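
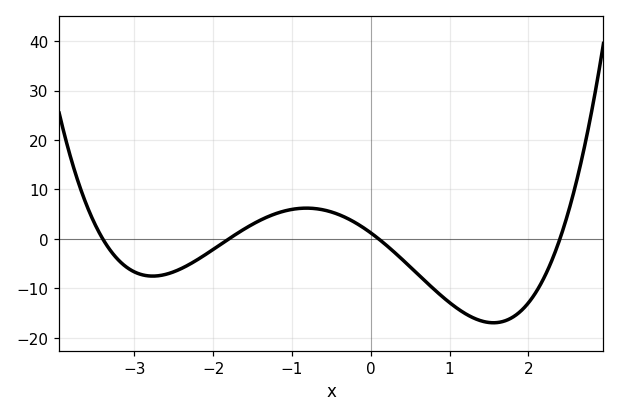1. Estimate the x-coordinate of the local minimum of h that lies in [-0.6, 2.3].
1.56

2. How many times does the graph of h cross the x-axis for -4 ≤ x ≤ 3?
4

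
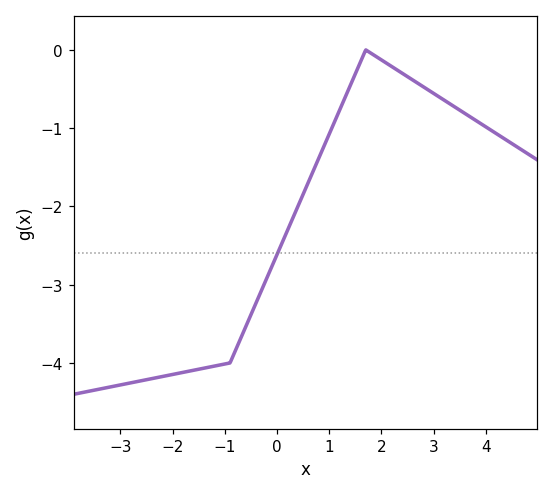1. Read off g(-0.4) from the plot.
-3.23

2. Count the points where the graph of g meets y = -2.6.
1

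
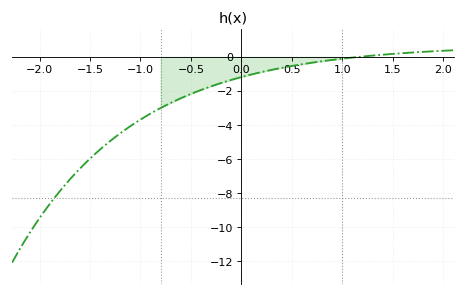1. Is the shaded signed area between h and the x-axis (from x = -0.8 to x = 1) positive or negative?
negative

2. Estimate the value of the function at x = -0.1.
-1.36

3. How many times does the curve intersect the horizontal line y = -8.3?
1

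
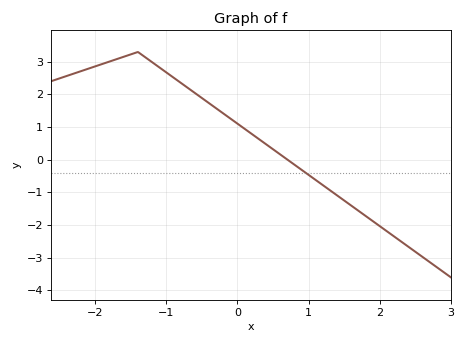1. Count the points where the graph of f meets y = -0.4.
1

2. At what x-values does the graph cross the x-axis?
0.7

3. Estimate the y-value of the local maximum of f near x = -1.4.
3.3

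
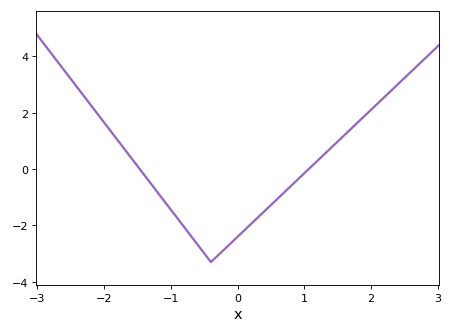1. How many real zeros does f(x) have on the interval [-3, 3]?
2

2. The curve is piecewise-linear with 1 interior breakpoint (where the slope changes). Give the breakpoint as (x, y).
(-0.4, -3.3)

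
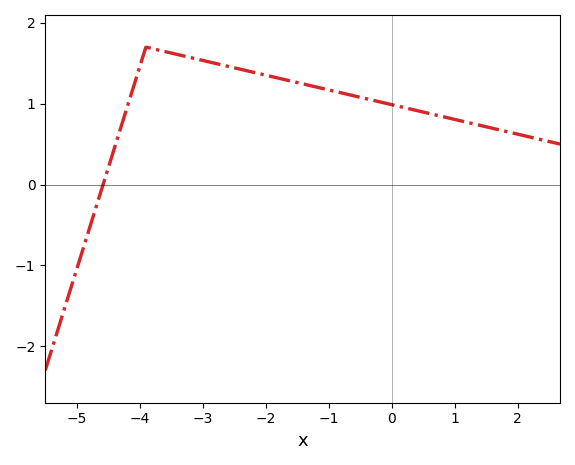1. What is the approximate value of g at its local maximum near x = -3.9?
1.7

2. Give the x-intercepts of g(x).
-4.6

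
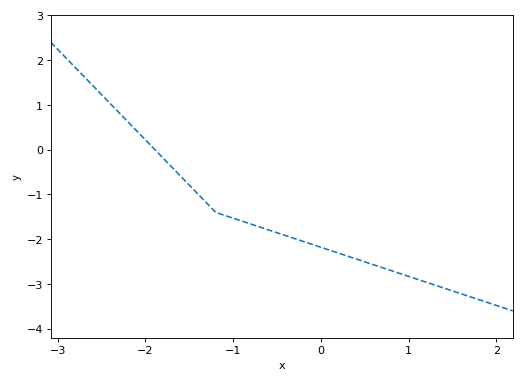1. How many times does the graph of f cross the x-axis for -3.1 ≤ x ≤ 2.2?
1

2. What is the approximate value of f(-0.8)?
-1.66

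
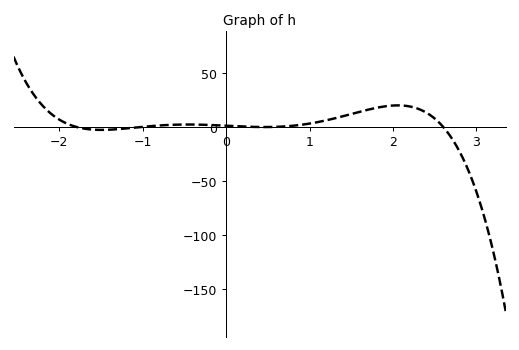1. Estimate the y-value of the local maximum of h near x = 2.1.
20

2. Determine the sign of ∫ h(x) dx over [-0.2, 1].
positive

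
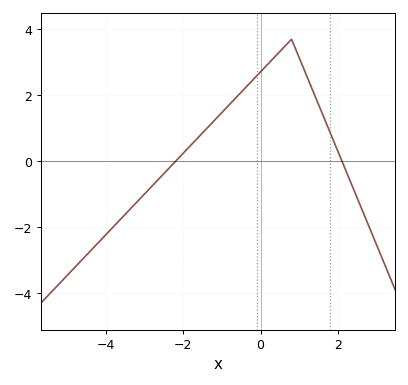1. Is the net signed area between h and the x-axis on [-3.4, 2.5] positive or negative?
positive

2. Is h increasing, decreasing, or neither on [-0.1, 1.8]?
neither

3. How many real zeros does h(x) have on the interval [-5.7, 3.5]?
2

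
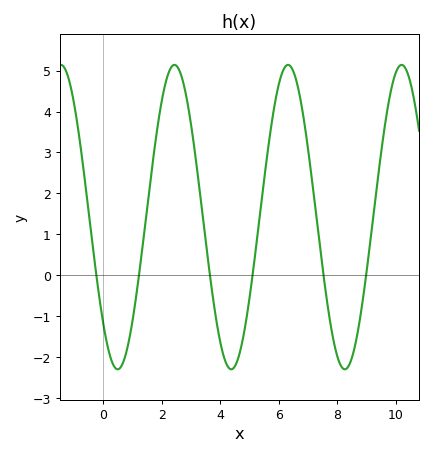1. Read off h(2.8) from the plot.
4.52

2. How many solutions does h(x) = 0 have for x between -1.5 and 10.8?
6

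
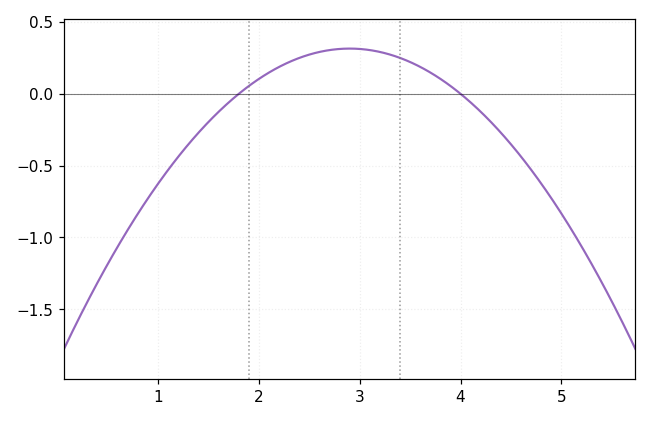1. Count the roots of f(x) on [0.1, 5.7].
2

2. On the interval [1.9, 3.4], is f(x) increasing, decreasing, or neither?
neither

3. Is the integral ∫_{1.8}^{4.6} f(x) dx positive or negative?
positive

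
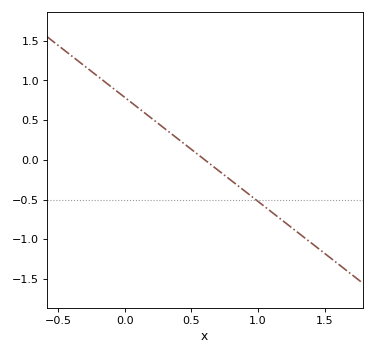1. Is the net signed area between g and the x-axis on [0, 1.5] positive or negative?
negative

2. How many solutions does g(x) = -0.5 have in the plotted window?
1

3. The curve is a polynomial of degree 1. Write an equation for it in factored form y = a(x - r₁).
y = -1.31(x - 0.6)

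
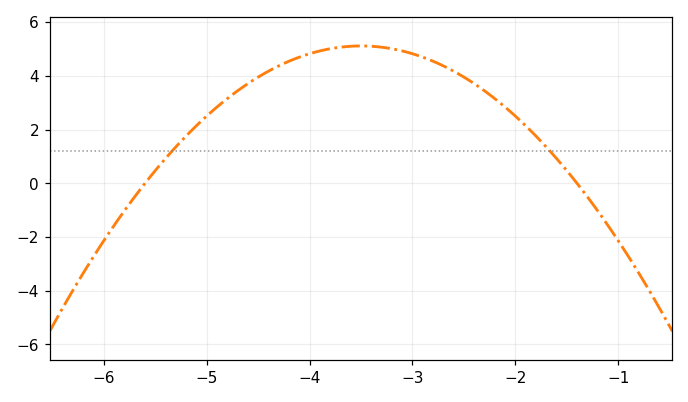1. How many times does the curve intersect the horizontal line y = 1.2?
2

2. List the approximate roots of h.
-5.6, -1.4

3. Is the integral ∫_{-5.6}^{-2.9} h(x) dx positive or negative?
positive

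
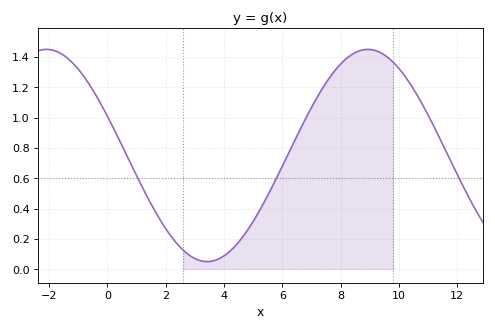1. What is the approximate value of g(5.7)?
0.562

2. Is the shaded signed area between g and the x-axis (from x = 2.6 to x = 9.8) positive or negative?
positive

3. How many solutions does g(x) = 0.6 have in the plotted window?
3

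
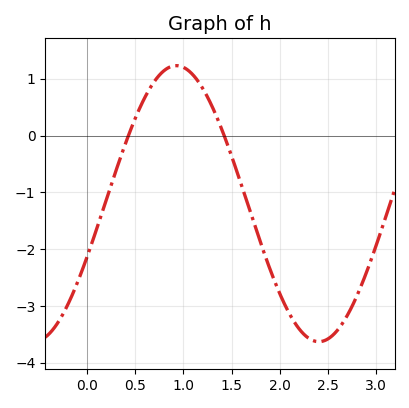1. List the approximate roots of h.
0.428, 1.42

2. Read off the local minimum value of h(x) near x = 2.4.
-3.63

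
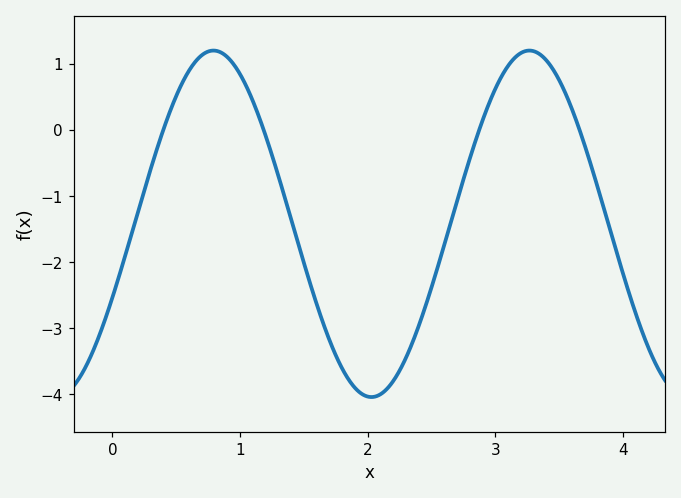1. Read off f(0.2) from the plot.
-1.2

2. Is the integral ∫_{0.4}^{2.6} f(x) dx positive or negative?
negative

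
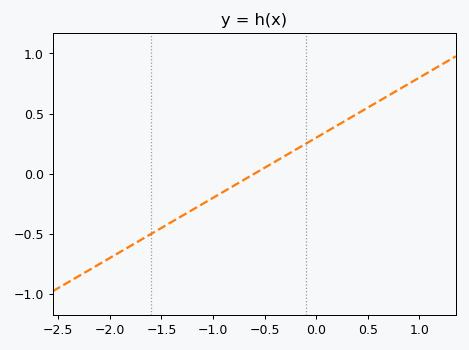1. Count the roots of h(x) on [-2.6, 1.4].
1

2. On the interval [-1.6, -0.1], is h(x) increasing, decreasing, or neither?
increasing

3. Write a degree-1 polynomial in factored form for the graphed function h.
y = 0.5(x + 0.6)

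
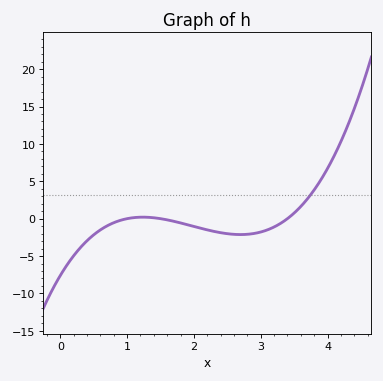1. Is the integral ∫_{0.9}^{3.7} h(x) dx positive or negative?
negative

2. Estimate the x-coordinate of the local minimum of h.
2.7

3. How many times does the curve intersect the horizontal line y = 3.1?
1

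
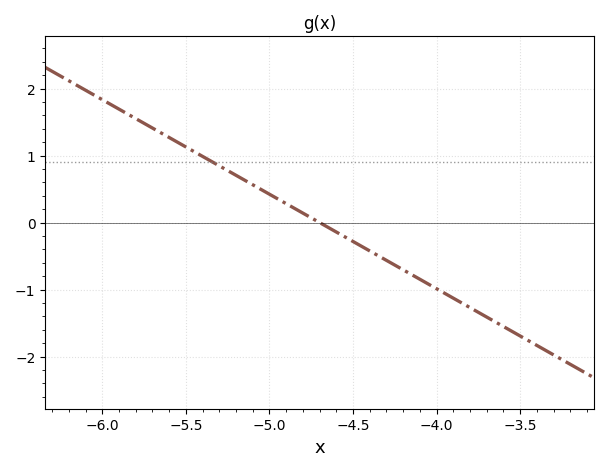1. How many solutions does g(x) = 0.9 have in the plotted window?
1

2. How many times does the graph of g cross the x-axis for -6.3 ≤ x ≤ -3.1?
1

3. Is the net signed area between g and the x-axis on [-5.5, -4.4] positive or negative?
positive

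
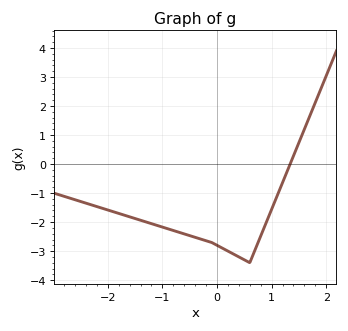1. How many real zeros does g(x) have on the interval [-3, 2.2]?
1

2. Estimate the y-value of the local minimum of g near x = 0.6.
-3.4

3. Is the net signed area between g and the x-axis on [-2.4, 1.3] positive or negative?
negative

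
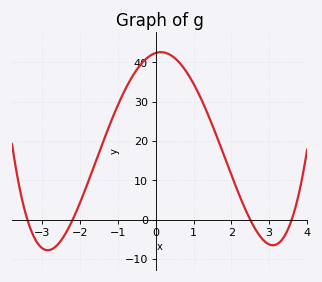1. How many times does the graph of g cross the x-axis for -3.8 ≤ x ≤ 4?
4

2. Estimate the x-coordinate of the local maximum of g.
0.135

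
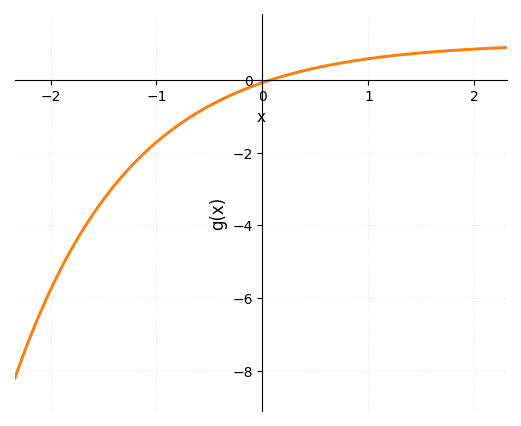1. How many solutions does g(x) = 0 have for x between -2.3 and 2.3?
1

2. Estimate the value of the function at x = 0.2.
0.2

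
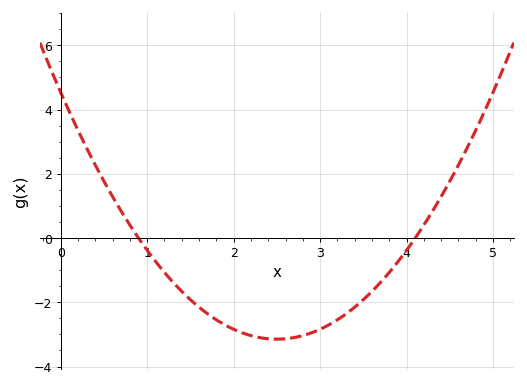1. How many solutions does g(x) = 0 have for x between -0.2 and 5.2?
2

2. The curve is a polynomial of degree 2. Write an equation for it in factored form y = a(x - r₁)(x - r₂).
y = 1.23(x - 0.9)(x - 4.1)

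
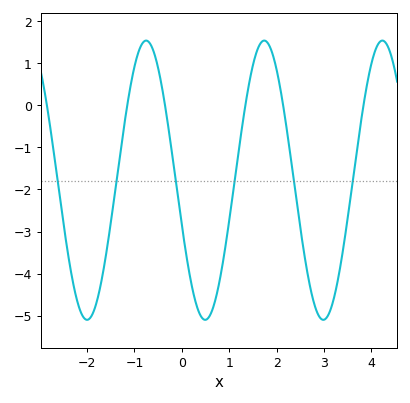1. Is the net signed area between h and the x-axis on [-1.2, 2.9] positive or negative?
negative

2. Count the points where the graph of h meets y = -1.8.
6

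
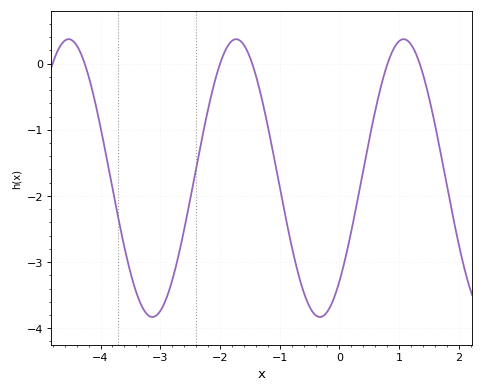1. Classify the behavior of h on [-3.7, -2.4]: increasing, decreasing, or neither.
neither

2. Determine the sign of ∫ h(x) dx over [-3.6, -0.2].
negative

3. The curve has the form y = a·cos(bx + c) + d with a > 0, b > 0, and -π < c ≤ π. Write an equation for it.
y = 2.1cos(2.2x - 2.4) - 1.73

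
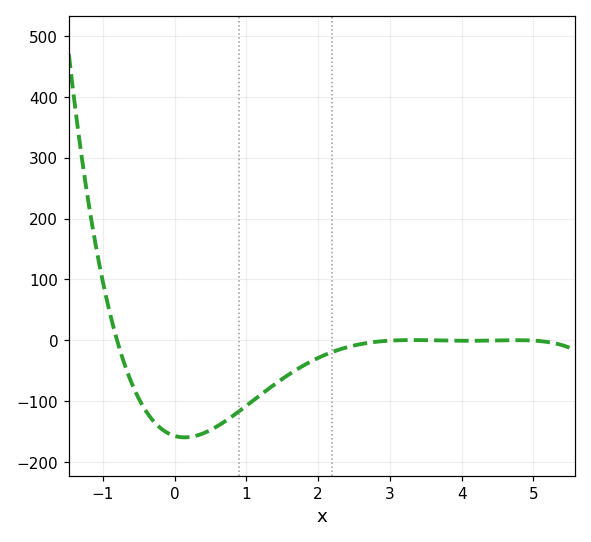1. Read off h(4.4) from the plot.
-0.422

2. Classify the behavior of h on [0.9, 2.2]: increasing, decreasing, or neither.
increasing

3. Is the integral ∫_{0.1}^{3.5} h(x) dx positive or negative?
negative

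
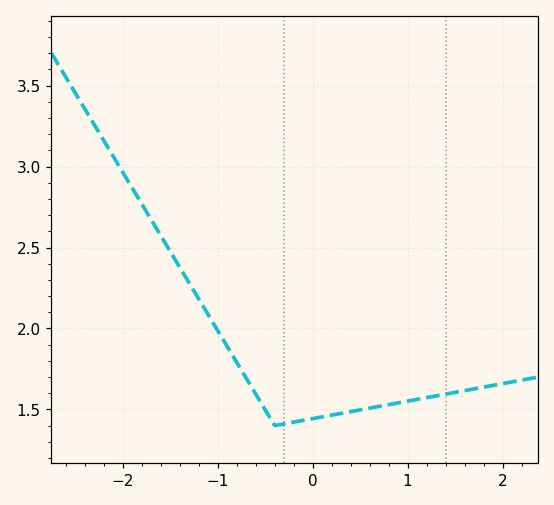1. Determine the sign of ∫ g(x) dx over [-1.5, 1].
positive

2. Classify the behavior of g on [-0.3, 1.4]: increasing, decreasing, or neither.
increasing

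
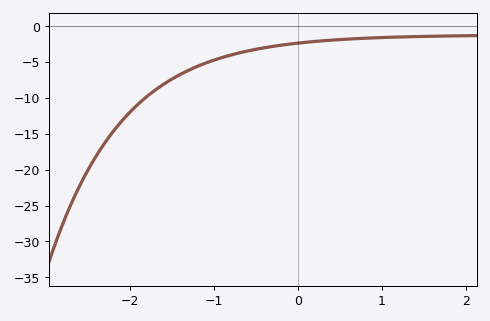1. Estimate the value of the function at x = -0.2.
-2.68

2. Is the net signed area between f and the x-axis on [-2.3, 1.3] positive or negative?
negative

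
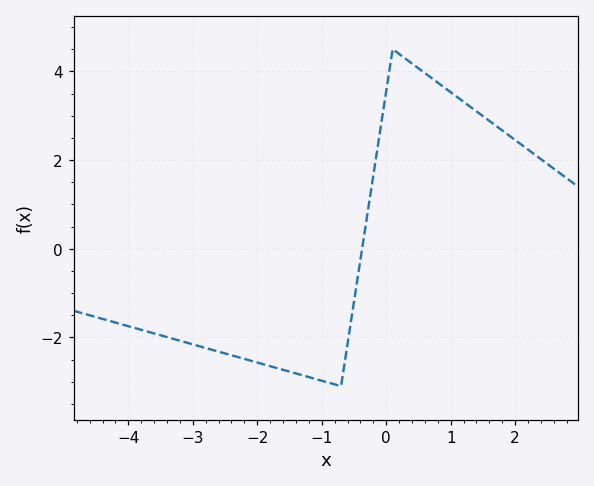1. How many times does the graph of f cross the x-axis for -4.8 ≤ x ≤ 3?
1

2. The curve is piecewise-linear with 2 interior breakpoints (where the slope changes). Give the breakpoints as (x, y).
(-0.7, -3.1); (0.1, 4.5)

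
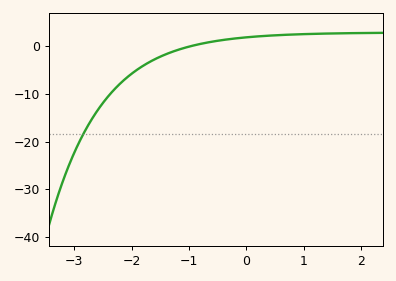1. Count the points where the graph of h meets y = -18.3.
1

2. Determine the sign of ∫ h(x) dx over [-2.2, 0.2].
negative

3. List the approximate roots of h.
-1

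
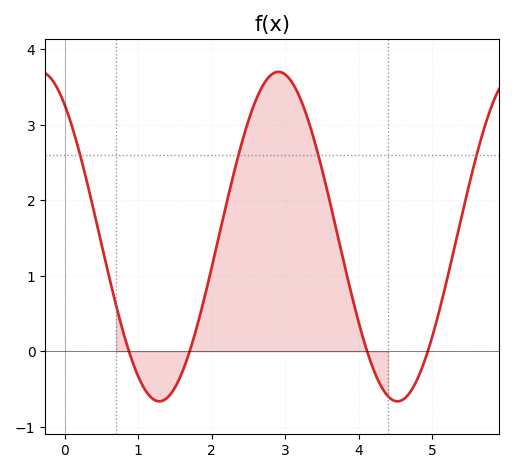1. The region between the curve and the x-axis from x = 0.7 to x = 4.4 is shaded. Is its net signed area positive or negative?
positive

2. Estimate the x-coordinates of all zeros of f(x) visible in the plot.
0.9, 1.7, 4.1, 4.9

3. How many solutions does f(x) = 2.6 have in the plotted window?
4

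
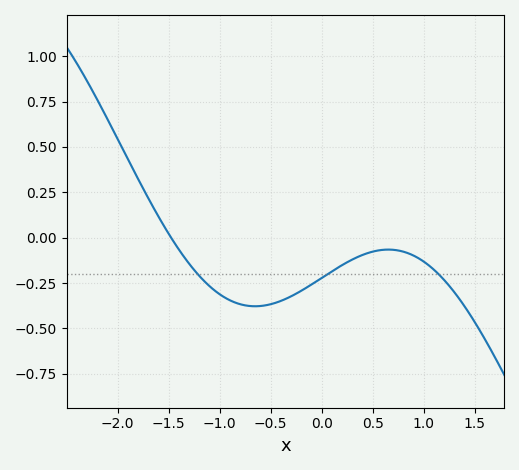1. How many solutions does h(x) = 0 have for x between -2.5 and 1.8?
1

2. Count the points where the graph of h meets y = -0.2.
3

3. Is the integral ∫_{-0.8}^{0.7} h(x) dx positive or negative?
negative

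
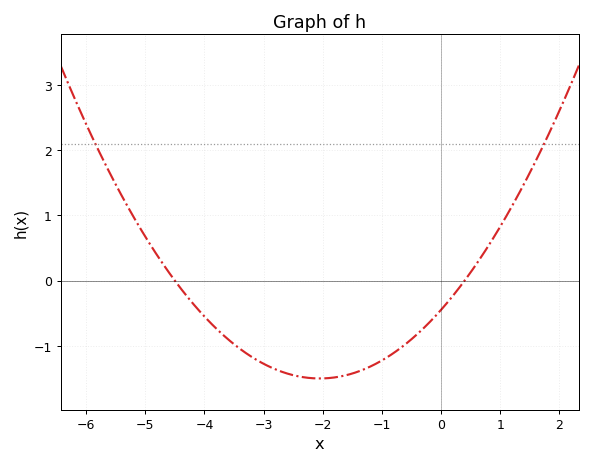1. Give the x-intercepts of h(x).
-4.4, 0.4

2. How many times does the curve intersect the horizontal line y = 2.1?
2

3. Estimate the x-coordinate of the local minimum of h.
-2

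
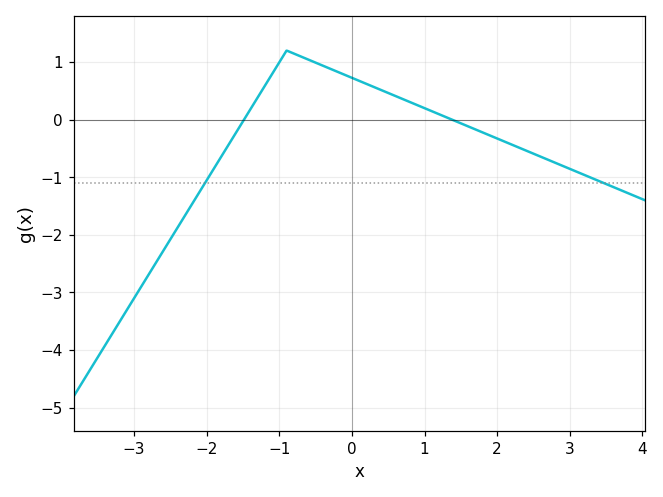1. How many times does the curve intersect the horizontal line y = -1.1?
2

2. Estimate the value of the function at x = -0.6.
1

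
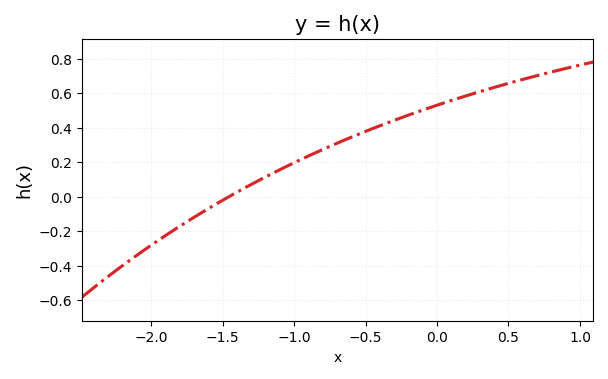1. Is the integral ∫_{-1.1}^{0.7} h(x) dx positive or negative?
positive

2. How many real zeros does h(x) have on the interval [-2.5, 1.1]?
1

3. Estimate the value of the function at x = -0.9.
0.24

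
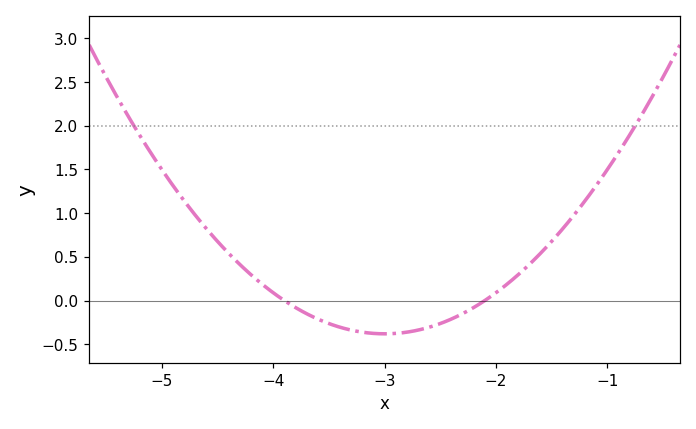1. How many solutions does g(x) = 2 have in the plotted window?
2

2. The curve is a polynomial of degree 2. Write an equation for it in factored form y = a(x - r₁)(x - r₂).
y = 0.47(x + 3.9)(x + 2.1)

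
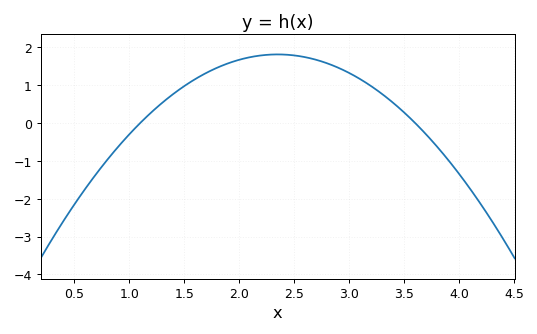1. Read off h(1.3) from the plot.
0.534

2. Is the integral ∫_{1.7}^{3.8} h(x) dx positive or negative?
positive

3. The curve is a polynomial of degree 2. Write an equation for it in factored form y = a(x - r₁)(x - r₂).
y = -1.16(x - 1.1)(x - 3.6)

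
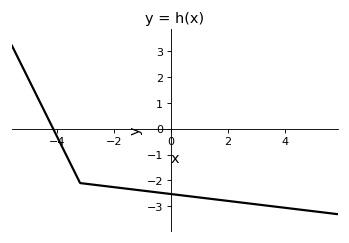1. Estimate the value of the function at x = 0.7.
-2.6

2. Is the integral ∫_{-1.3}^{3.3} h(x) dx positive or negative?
negative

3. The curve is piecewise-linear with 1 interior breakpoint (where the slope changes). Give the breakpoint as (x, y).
(-3.2, -2.1)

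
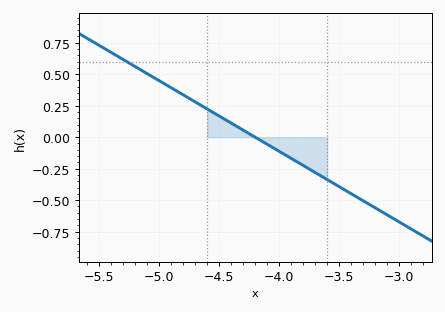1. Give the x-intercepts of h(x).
-4.2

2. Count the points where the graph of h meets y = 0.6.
1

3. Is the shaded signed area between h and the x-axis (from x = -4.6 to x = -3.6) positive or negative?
negative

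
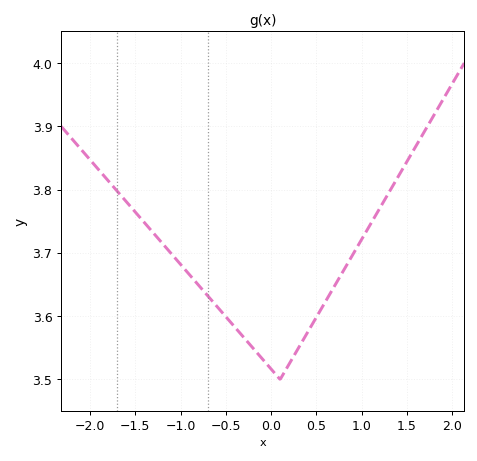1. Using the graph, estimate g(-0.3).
3.57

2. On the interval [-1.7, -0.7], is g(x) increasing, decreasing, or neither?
decreasing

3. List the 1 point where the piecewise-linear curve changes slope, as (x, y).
(0.1, 3.5)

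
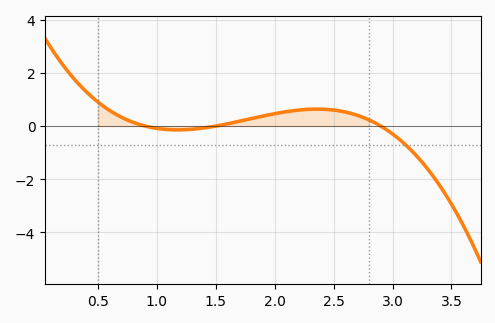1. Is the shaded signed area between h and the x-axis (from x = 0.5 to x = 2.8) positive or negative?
positive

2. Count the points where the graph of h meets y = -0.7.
1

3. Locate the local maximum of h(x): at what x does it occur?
2.36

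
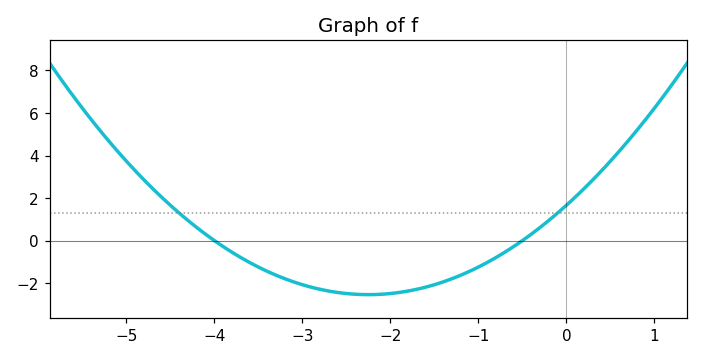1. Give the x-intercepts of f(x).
-4, -0.5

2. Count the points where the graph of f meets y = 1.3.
2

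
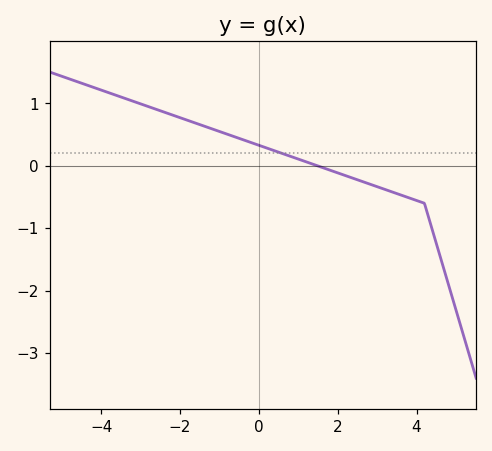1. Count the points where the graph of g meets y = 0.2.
1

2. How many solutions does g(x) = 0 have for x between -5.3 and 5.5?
1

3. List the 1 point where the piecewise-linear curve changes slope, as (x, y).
(4.2, -0.6)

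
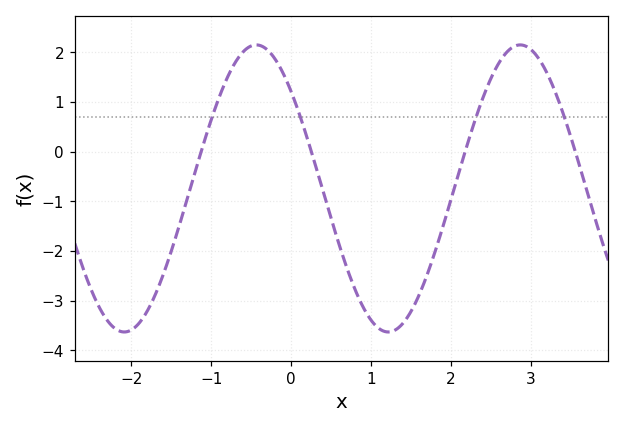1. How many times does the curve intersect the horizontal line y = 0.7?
4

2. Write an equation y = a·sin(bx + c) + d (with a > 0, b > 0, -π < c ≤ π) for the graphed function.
y = 2.89sin(1.9x + 2.4) - 0.74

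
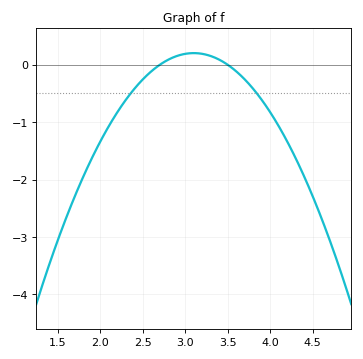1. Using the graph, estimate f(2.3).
-0.61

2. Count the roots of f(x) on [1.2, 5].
2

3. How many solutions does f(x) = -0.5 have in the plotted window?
2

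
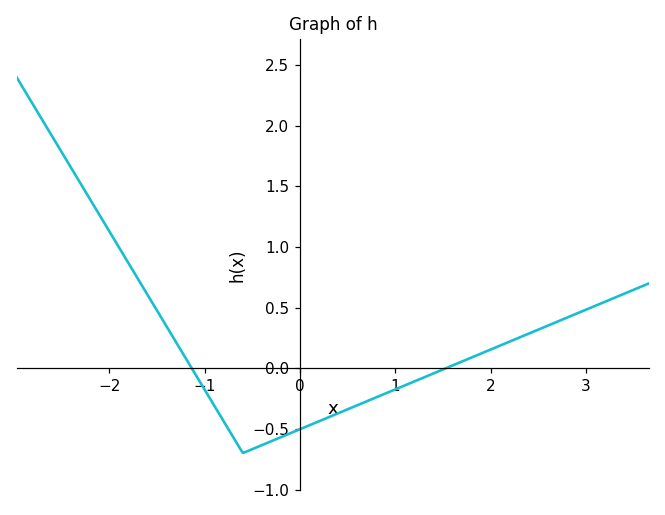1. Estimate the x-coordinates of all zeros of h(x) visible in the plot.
-1.1, 1.5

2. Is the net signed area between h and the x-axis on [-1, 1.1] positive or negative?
negative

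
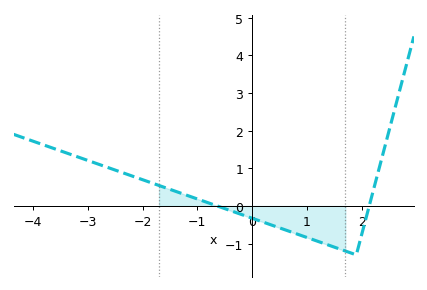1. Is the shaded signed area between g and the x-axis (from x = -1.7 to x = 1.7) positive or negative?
negative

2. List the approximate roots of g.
-0.641, 2.14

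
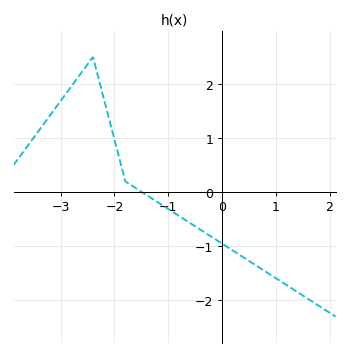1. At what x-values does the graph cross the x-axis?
-1.5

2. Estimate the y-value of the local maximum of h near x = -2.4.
2.5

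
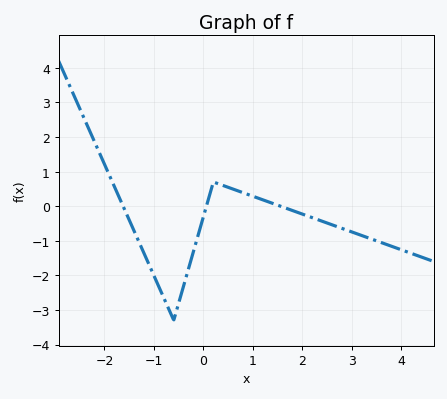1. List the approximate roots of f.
-1.6, 0, 1.6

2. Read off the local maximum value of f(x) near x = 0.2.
0.7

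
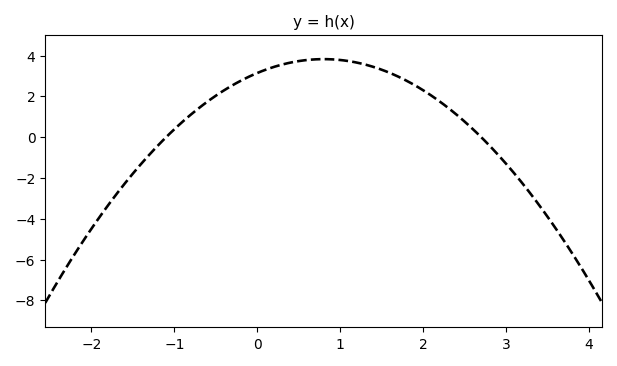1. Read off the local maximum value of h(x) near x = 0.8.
3.83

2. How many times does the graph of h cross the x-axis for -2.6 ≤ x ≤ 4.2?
2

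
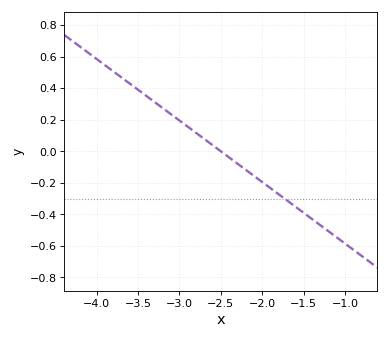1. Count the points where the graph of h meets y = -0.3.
1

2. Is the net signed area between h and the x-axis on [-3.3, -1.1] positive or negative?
negative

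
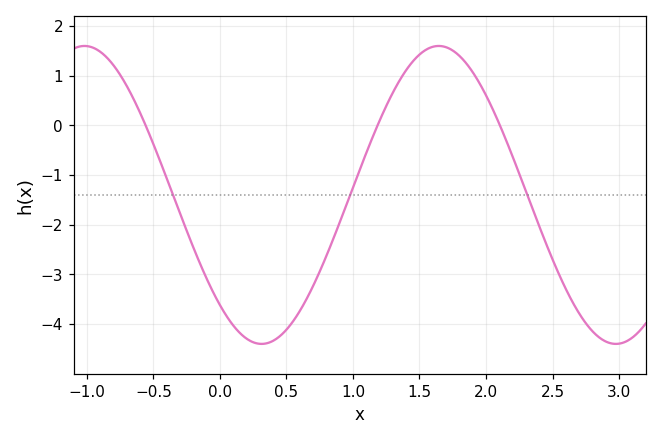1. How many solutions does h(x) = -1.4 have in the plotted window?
3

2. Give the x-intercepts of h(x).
-0.6, 1.2, 2.1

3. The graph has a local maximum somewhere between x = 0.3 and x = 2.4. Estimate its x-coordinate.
1.6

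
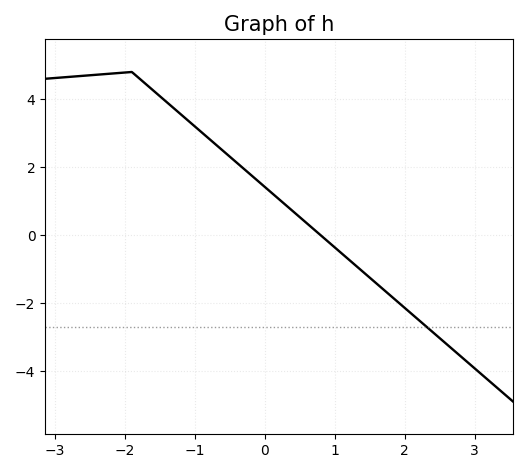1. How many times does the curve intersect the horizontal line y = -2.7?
1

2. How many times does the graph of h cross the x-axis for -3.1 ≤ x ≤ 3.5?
1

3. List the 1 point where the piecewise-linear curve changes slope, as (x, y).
(-1.9, 4.8)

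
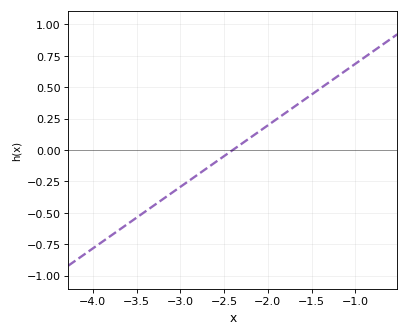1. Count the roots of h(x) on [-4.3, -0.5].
1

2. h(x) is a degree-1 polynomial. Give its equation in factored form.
y = 0.49(x + 2.4)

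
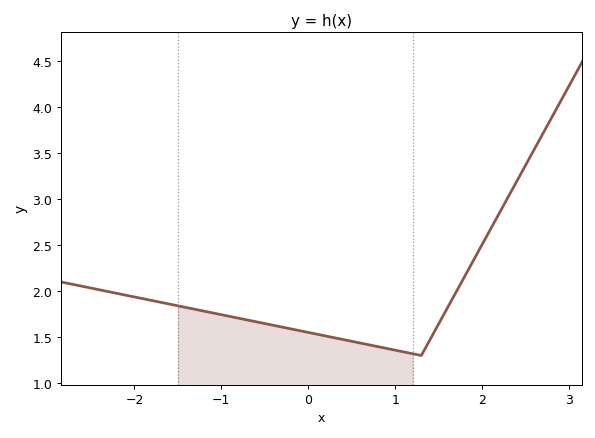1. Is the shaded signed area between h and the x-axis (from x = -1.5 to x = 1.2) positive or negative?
positive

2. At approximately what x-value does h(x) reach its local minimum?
1.3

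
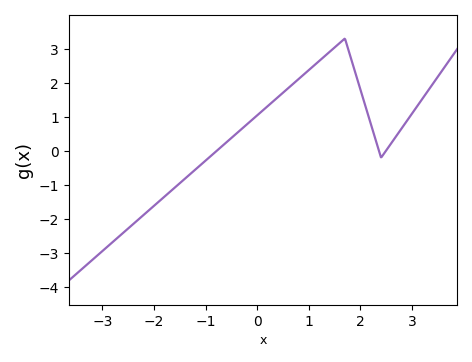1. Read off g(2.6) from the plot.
0.2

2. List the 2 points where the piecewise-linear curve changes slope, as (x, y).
(1.7, 3.3); (2.4, -0.2)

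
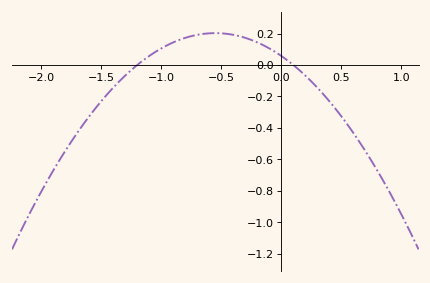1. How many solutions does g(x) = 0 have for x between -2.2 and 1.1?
2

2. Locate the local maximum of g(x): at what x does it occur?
-0.55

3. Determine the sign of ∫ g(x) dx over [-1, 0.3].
positive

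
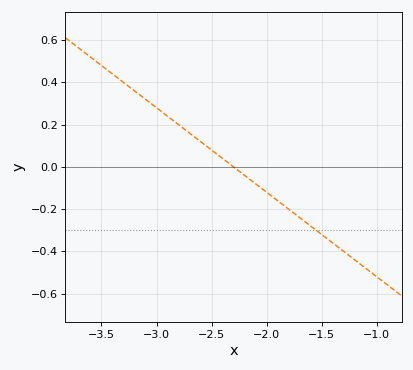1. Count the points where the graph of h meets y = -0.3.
1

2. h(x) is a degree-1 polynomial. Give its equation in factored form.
y = -0.4(x + 2.3)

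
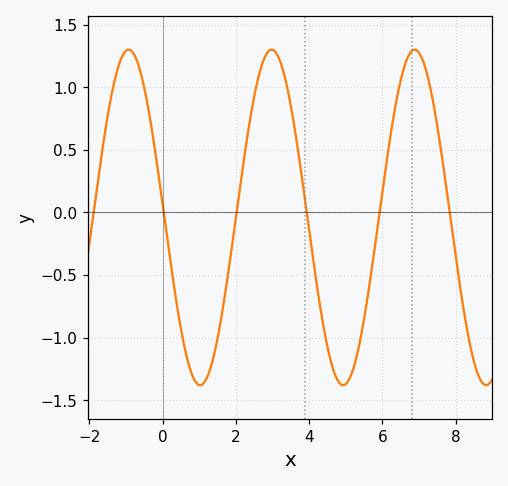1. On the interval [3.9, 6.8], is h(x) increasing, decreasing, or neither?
neither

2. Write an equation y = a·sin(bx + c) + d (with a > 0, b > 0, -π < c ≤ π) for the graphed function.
y = 1.34sin(1.6x + 3.1) - 0.04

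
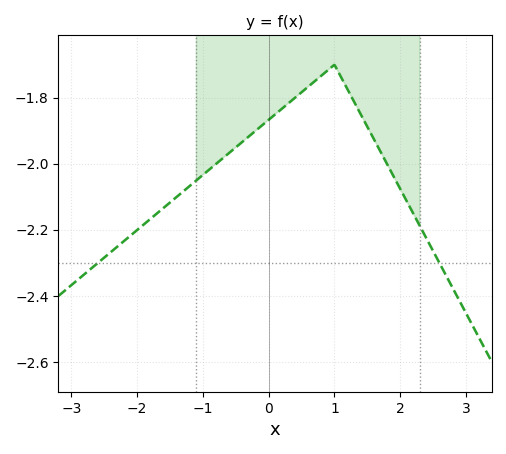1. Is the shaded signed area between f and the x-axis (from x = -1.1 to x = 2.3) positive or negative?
negative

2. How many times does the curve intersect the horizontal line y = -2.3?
2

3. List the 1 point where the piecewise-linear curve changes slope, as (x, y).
(1, -1.7)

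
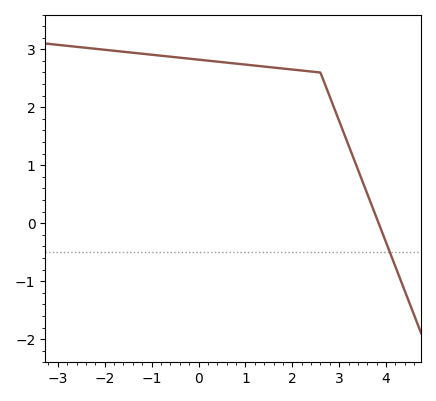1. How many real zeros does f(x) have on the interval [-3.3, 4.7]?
1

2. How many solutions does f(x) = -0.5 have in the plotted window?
1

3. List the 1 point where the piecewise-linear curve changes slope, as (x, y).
(2.6, 2.6)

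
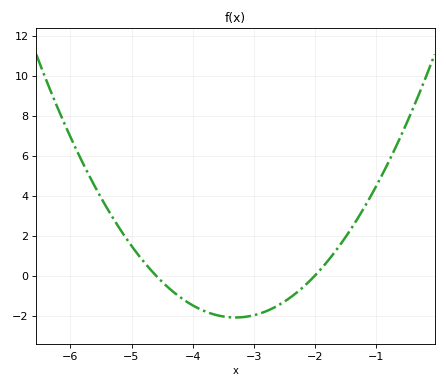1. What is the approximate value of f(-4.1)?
-1.3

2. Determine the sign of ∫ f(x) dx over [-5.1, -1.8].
negative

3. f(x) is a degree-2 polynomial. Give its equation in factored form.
y = 1.24(x + 4.6)(x + 2)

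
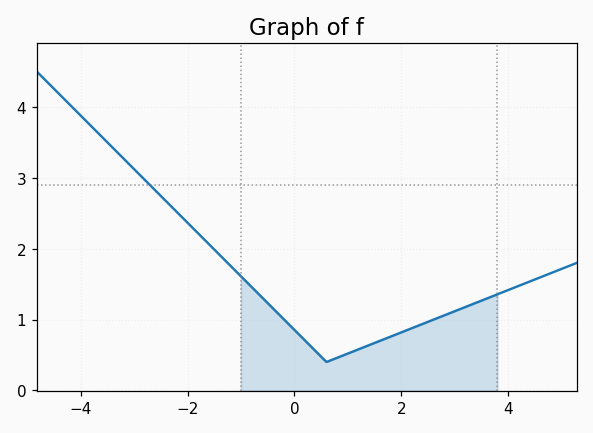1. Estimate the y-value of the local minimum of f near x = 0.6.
0.401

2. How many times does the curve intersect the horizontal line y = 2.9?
1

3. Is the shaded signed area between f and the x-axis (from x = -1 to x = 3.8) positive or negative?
positive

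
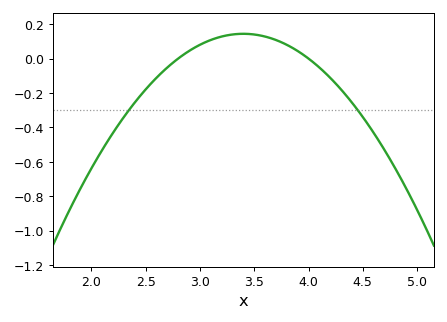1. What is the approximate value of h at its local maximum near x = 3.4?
0.144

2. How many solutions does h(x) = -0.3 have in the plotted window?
2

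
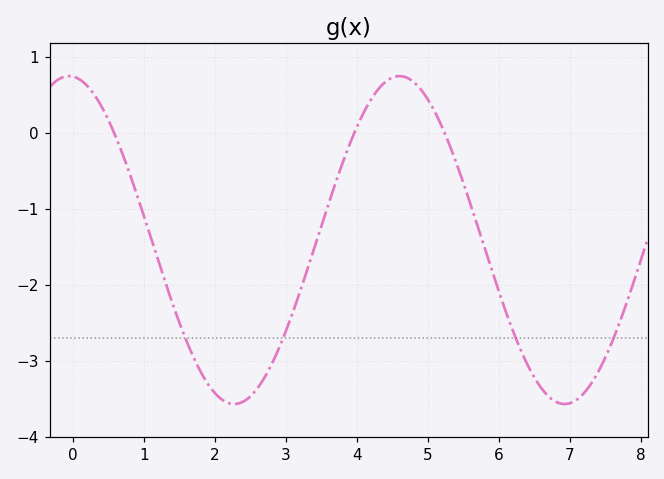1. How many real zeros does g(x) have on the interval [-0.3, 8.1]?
3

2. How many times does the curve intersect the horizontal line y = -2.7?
4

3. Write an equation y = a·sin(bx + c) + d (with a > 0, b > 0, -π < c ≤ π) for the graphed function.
y = 2.16sin(1.4x + 1.6) - 1.41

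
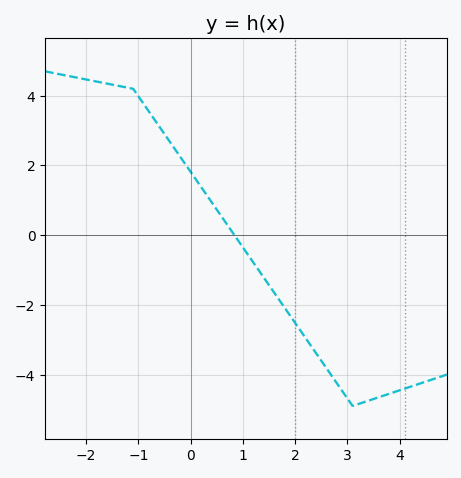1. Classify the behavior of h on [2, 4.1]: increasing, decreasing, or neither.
neither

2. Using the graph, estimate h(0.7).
0.3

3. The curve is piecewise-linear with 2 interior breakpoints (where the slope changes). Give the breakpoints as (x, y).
(-1.1, 4.2); (3.1, -4.9)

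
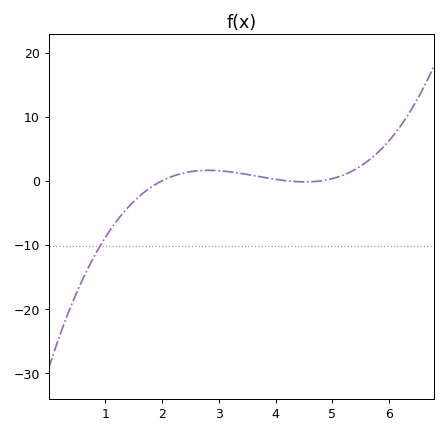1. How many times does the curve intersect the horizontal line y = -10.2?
1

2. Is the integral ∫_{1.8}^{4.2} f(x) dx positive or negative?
positive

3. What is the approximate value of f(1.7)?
-2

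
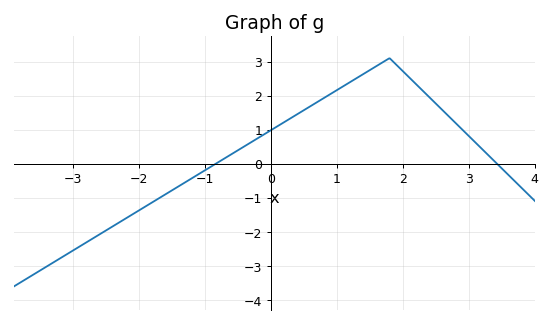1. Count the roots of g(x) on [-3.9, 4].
2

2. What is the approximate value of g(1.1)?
2.3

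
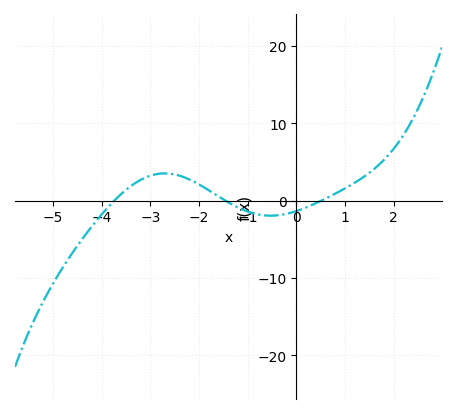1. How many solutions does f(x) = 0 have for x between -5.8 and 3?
3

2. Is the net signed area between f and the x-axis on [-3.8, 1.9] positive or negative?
positive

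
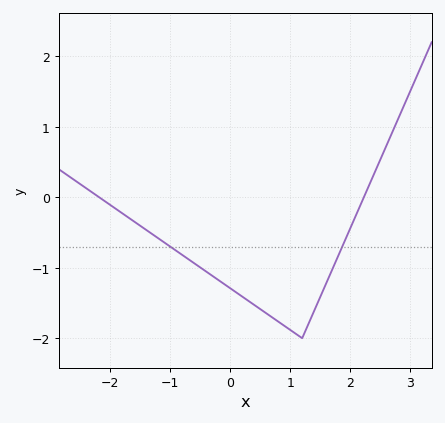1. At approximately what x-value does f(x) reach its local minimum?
1.2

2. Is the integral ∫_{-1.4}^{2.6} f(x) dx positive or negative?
negative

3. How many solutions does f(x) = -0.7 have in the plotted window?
2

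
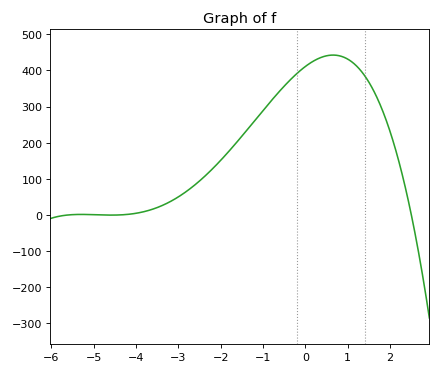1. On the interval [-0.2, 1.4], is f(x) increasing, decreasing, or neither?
neither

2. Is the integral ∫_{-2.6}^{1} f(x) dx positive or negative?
positive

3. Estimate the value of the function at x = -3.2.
36.5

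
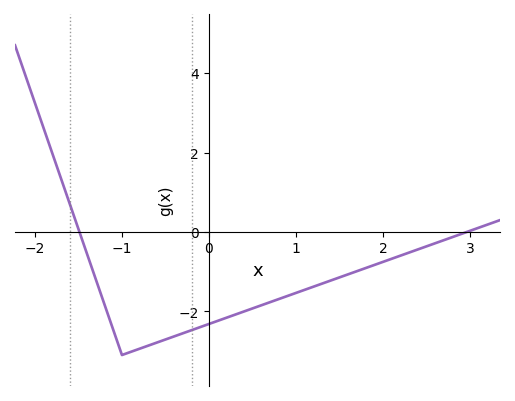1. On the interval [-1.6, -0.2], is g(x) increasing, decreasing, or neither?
neither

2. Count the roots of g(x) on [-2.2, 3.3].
2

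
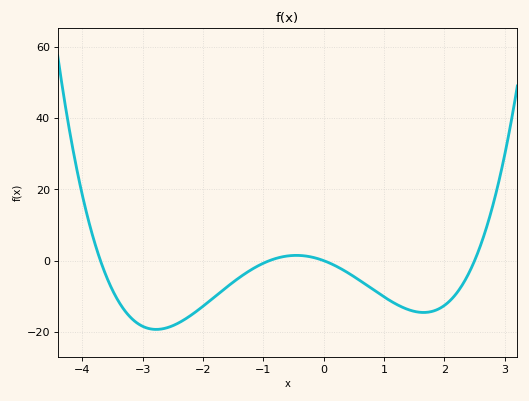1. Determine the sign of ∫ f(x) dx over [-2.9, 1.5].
negative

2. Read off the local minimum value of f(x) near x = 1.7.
-14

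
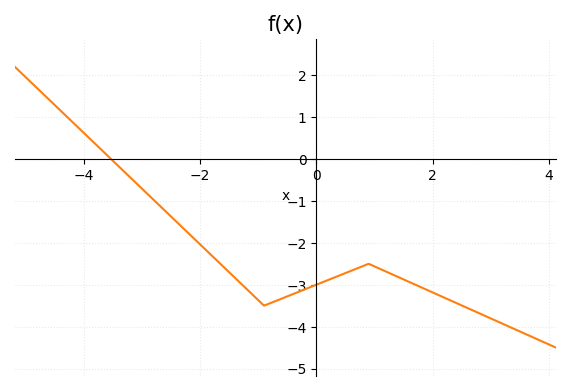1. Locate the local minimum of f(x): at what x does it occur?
-0.9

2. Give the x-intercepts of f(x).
-3.53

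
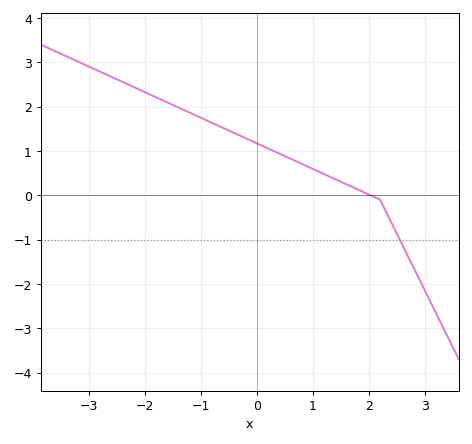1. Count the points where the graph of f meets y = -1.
1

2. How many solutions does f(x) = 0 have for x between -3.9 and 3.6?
1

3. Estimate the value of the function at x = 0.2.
1.1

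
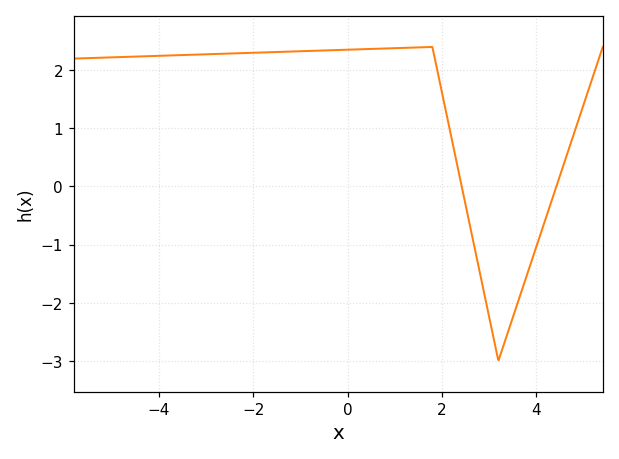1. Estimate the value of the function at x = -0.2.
2.35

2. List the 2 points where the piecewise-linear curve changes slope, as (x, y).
(1.8, 2.4); (3.2, -3)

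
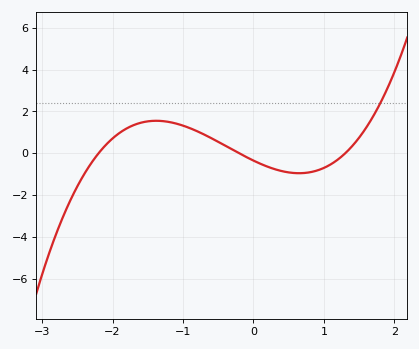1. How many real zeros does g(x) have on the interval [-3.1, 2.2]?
3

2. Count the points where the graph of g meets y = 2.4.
1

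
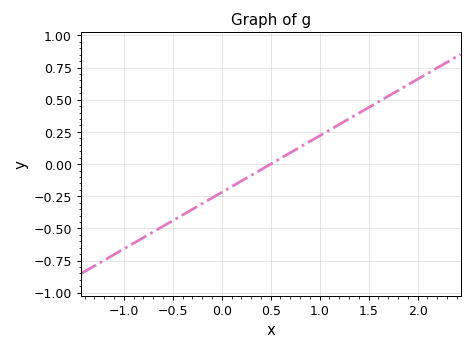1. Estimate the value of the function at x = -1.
-0.66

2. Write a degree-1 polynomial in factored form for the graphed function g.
y = 0.44(x - 0.5)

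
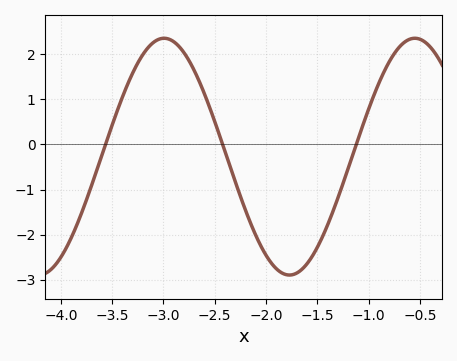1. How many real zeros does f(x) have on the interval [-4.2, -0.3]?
3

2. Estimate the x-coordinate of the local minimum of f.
-1.77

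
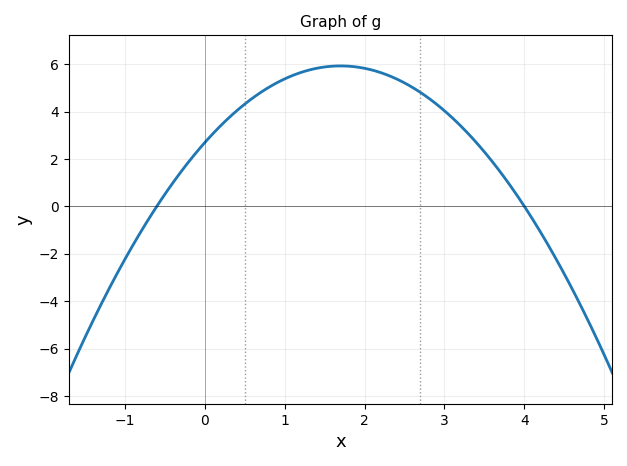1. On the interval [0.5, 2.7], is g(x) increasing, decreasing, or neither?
neither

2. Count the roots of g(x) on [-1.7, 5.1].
2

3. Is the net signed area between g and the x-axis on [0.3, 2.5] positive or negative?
positive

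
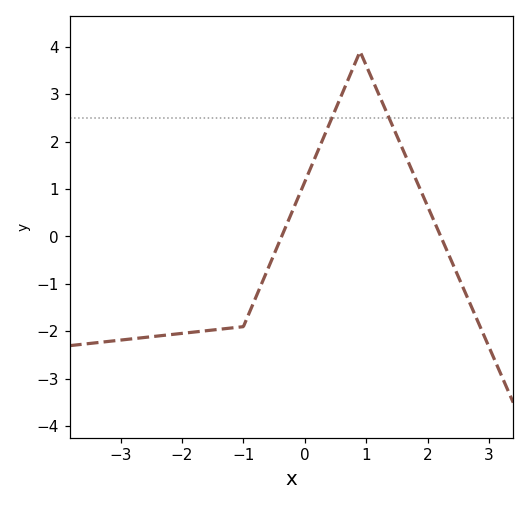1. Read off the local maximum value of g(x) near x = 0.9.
3.9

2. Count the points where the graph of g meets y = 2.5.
2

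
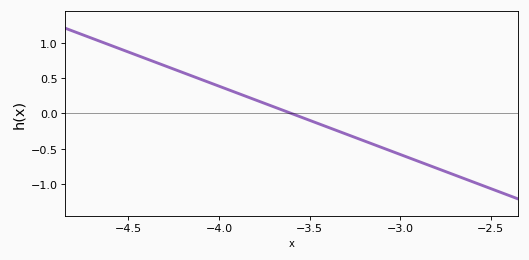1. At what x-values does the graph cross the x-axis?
-3.6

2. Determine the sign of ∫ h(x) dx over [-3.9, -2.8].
negative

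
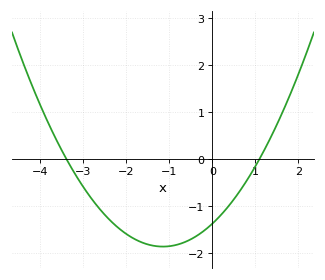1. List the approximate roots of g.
-3.4, 1.1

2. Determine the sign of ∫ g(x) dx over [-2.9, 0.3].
negative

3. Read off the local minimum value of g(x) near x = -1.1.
-1.9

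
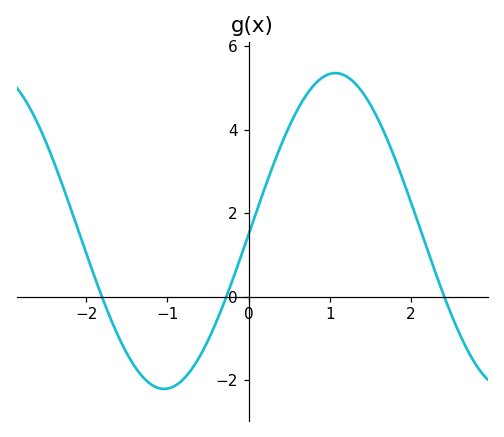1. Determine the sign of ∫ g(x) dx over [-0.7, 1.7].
positive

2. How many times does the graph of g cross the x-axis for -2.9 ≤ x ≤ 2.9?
3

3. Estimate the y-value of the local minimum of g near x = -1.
-2.21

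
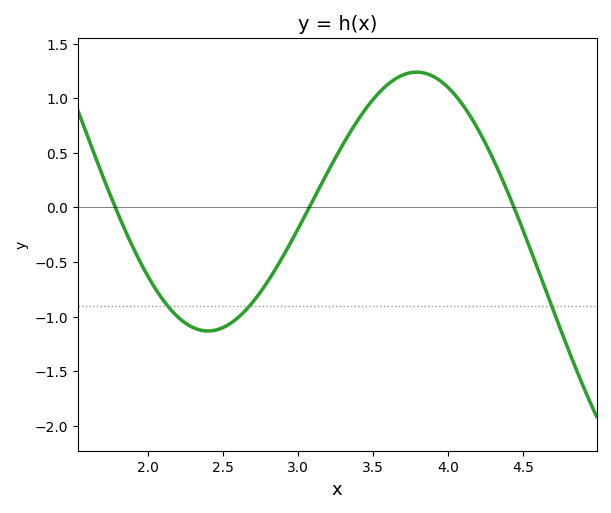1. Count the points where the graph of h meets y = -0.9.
3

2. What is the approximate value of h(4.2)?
0.711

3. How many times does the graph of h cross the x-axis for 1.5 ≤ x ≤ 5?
3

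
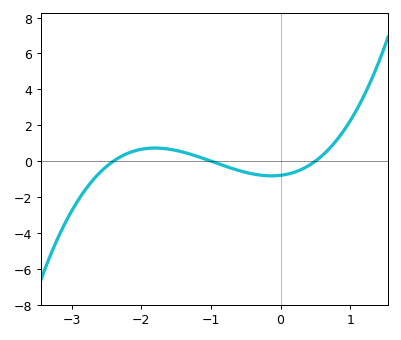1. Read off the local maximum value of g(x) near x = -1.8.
0.8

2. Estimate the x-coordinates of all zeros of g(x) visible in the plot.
-2.4, -1, 0.5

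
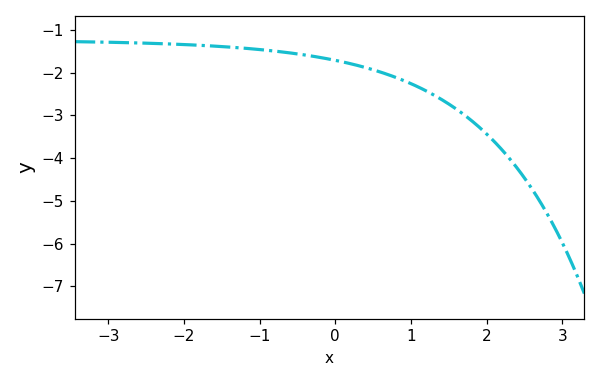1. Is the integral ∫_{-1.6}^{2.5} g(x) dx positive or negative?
negative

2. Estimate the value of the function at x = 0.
-1.71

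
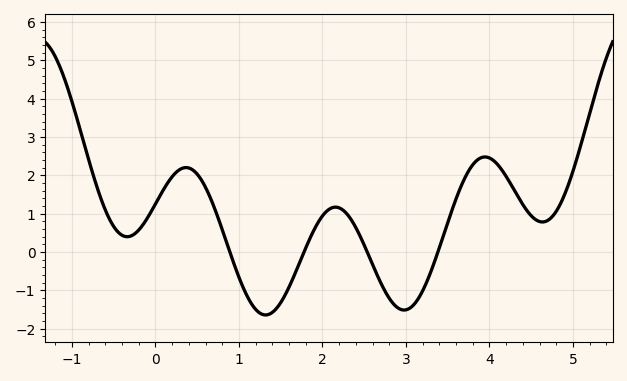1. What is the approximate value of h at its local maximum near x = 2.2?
1.2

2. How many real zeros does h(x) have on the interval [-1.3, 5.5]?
4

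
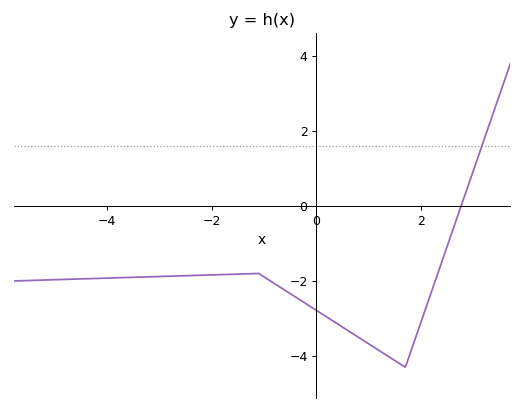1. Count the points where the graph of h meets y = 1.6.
1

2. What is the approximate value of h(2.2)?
-2.2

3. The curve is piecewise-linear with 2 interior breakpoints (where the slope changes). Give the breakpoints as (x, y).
(-1.1, -1.8); (1.7, -4.3)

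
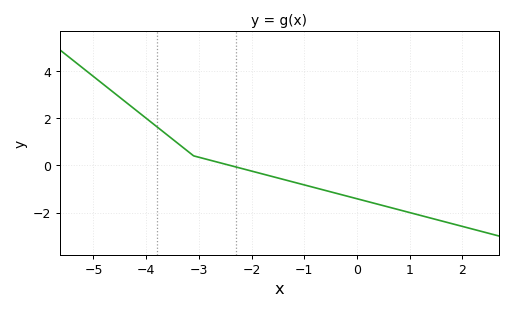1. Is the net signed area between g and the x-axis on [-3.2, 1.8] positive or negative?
negative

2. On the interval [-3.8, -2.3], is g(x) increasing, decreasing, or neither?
decreasing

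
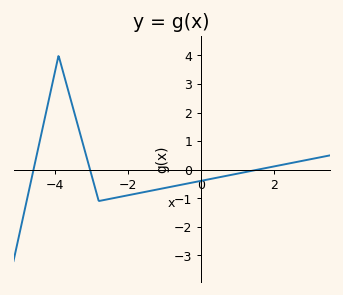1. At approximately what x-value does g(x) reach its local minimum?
-2.8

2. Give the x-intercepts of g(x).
-4.59, -3.04, 1.55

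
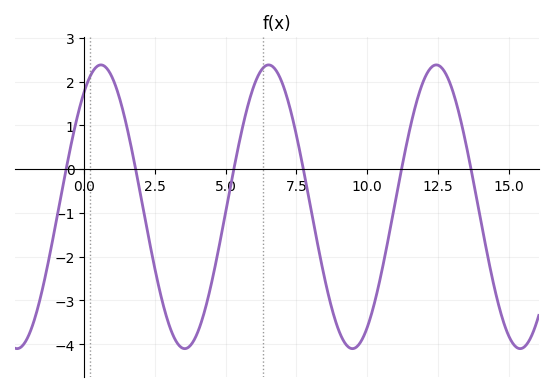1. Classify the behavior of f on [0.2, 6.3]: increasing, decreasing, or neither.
neither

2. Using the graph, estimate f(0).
1.8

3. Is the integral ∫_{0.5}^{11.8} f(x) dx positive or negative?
negative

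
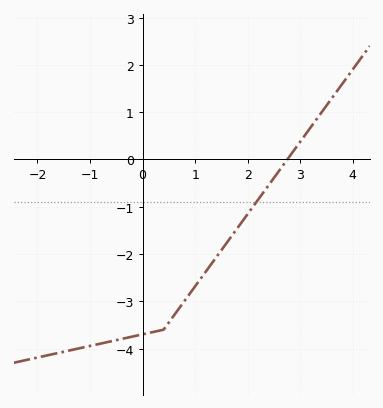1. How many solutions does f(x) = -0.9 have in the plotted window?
1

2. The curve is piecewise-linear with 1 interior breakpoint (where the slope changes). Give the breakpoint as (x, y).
(0.4, -3.6)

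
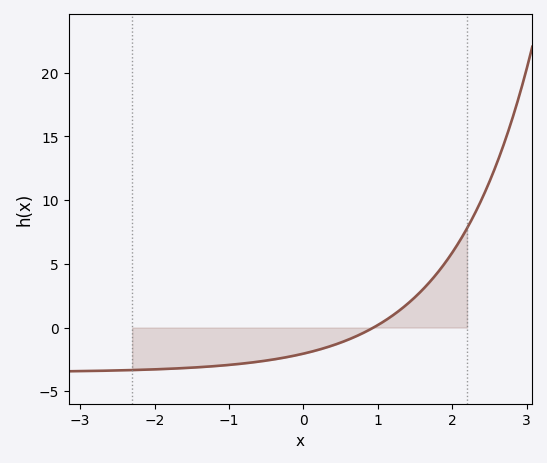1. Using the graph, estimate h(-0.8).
-3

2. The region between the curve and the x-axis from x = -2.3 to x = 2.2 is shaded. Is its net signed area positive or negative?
negative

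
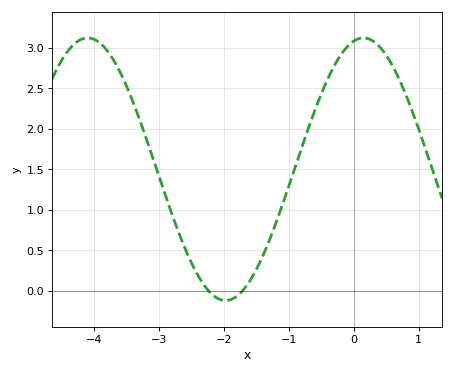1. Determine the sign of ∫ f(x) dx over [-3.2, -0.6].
positive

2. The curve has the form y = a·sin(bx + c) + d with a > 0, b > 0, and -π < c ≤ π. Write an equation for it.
y = 1.62sin(1.5x + 1.3) + 1.5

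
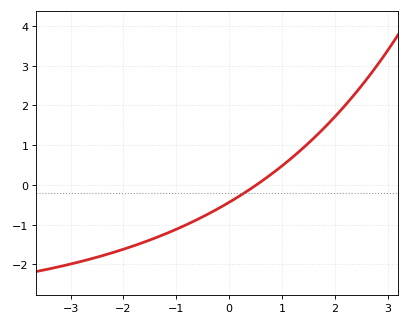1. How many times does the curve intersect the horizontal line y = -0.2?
1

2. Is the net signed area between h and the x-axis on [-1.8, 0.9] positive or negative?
negative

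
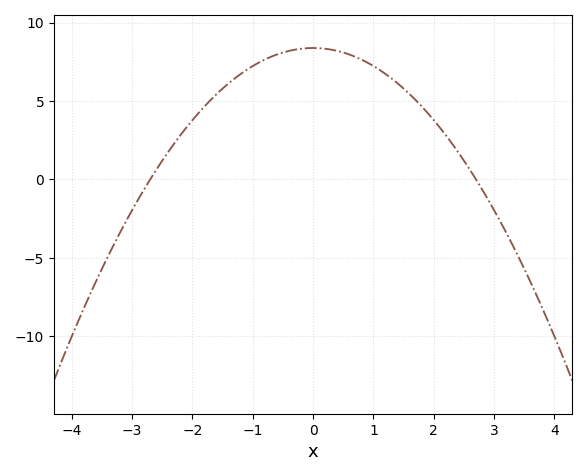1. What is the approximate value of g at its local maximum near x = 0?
8.5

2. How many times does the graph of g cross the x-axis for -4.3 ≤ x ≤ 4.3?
2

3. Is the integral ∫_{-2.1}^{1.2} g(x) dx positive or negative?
positive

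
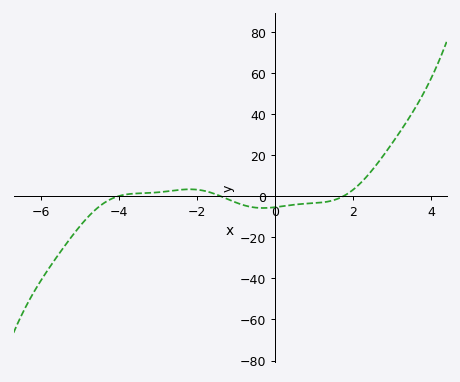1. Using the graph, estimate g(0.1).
-5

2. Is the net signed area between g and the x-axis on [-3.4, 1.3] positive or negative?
negative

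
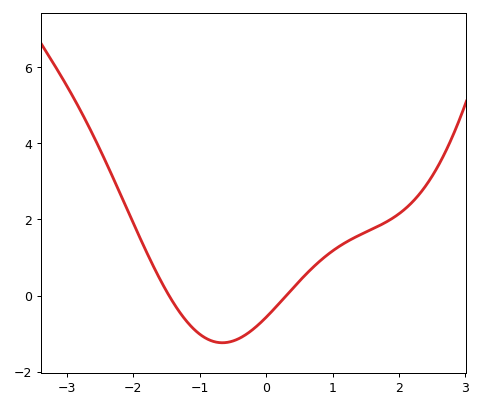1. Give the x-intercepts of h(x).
-1.5, 0.3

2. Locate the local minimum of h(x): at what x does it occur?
-0.7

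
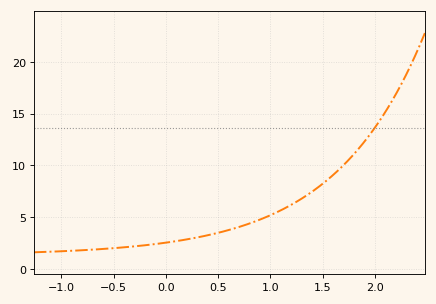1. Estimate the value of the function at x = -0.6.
1.93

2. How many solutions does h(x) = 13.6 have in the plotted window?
1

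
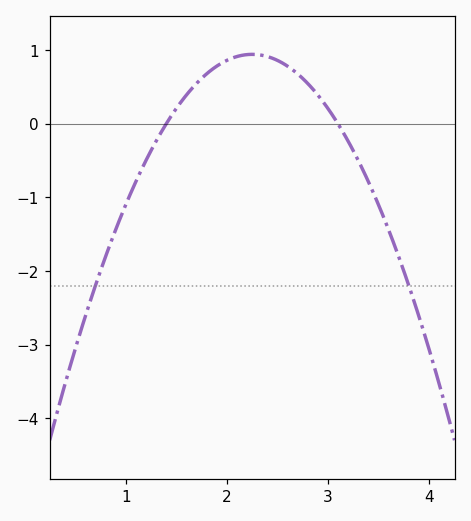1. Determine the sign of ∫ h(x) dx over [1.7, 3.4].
positive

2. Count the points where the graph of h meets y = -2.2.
2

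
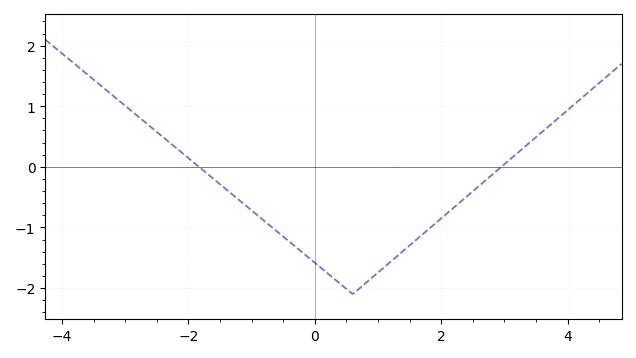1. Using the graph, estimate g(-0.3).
-1.3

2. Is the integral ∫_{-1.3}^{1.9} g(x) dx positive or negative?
negative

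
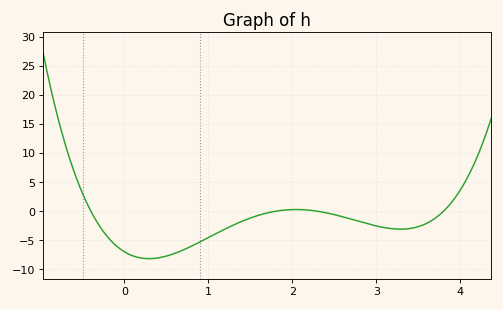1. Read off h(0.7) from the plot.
-6.5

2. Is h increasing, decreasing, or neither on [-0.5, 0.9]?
neither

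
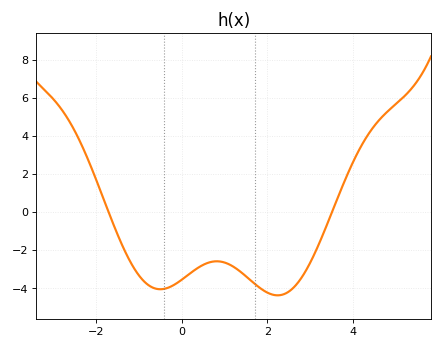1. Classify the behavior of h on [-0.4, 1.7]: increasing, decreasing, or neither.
neither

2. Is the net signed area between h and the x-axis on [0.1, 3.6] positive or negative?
negative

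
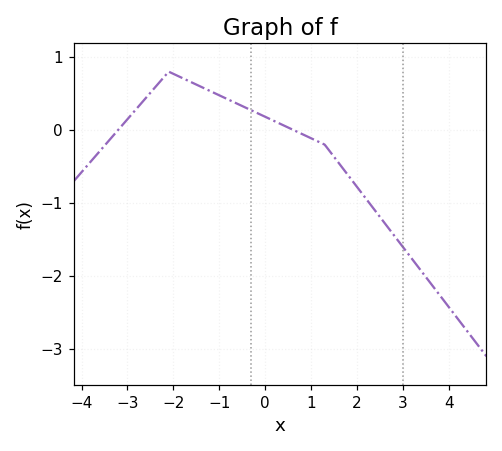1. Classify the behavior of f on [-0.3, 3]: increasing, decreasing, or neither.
decreasing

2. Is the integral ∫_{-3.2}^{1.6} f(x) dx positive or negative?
positive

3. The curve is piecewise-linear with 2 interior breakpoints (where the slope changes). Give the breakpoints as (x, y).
(-2.1, 0.8); (1.3, -0.2)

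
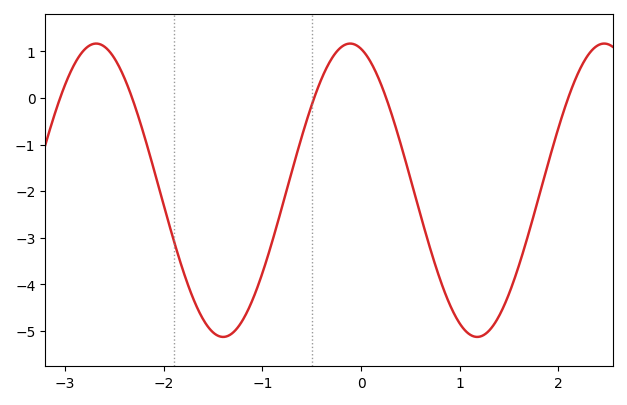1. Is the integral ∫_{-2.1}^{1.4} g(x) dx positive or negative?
negative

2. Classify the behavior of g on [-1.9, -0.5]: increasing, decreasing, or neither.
neither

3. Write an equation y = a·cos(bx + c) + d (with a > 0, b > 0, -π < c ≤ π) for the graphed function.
y = 3.15cos(2.44x + 0.27) - 1.98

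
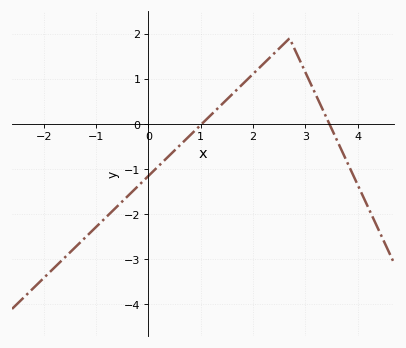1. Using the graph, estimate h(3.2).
0.7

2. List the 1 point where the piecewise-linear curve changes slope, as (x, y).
(2.7, 1.9)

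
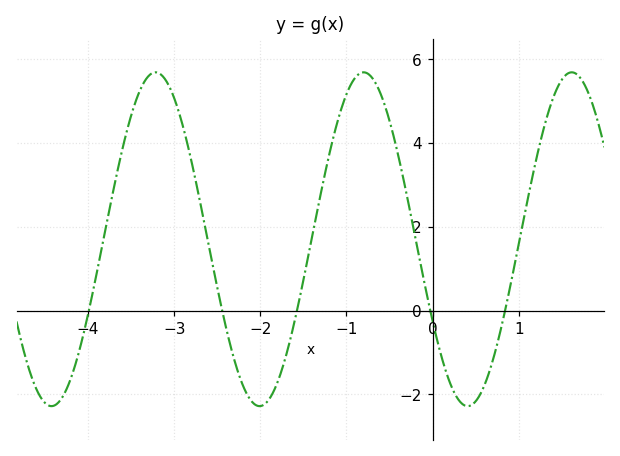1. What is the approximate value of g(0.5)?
-2.17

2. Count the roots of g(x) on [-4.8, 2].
5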